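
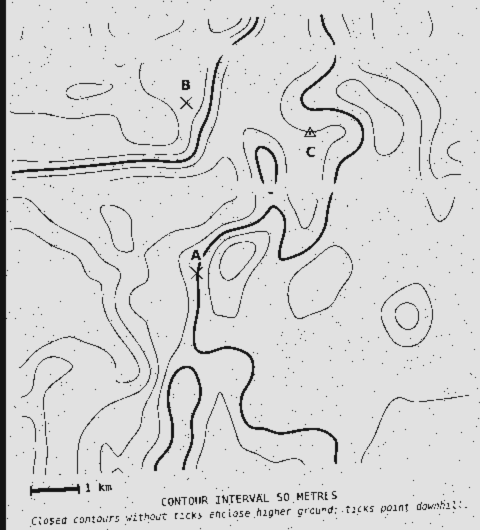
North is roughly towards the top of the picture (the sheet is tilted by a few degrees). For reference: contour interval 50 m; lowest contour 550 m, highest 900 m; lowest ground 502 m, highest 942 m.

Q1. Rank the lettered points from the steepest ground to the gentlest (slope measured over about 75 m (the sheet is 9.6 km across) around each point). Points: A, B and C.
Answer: A C B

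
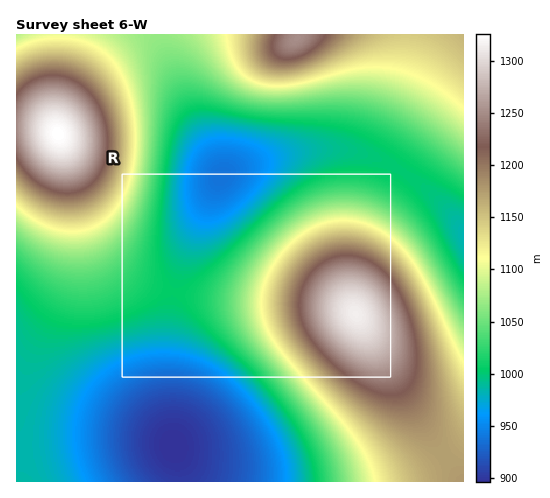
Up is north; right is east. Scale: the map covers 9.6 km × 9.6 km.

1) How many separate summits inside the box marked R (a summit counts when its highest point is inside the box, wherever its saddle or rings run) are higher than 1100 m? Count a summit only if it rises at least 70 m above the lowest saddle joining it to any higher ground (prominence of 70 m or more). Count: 1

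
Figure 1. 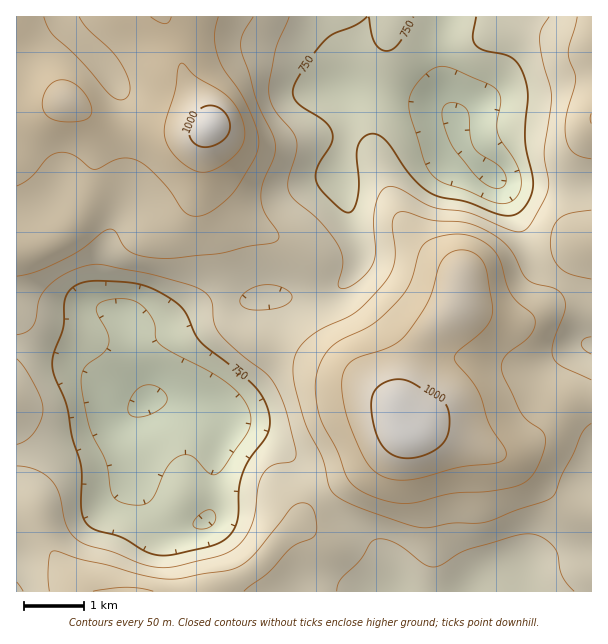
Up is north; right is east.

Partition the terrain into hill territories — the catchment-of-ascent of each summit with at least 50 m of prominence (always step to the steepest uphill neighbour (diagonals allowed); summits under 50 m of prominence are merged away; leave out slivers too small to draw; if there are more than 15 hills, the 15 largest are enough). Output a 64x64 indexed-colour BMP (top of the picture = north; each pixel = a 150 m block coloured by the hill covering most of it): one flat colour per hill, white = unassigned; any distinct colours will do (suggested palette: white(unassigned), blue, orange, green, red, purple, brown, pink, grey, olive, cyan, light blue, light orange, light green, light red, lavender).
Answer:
<image width="64" height="64" href="data:image/bmp;base64,Qk12CAAAAAAAAHYAAAAoAAAAQAAAAEAAAAABAAQAAAAAAAAIAAATCwAAEwsAABAAAAAAAAAA////ALR3HwAOf/8ALKAsACgn1gC9Z5QAS1aMAMJ34wB/f38AIr28AM++FwDox64AeLv/AIrfmACWmP8A1bDFADMzMzMzMzMzMzMzMzMzMzMzMzMzMxERERERERERERERMzMzMzMzMzMzMzMzMzMzMzMzMzMzEREREREREREREREzMzMzMzMzMzMzMzMzMzMzMzMzMzERERERERERERERETMzMzMzMzMzMzMzMzMzMzMzMzMzMRERERERERERERERMzMzMzMzMzMzMzMzMzMzMzMzMzMREREREREREREREREzMzMzMzMzMzMzMzMzMzMzMzMzMRERERERERERERERETMzMzMzMzMzMzMzMzMzMzMzMzMRERERERERERERERERMzMzMzMzMzMyIjMzMzMzMzMzMREREREREREREREREREzMzMzMzMzMyIiIzMzMzMzMzMRERERERERERERERERETMzMzMzMzMyIiIiMzMzMzMzMRERERERERERERERERERMzMzMzMzMyIiIiIzMzMzMzMREREREREREREREREREREzMzMzMzMzIiIiIjMzMzMzMRERERERERERERERERERETMzMzMzMzIiIiIiMzMzMzMxERERERERERERERERERERMzMzMzMzMiIiIiIzMzMzMxEREREREREREREREREREREzMzMzMzMyIiIiIjMzMzMxERERERERERERERERERERESIjMzMzMzIiIiIiMzMzMxERERERERERERERERERERERIiIiIzMzMiIiIiIjMzMxEREREREREREREREREREREREiIiIiIzMyIiIiIiMzMRERERERERERERERERERERERESIiIiIiIzIiIiIiIzERERERERERERERERERERERERERIiIiIiIiMiIiIiIhEREREREREREREREREREREREREREiIiIiIiIiIiIiIhERERERERERERERERERERERERERESIiIiIiIiIhERERERERERERERERERERERERERERERERIiIiIiIiIhEREREREREREREREREREREREREREREREREiIiIiIiIiERERERERERERERERERERERERERERERERESIiIiIiIiERERERERERERERERERERERERERERERERERIiIiIiIiIREREREREREREREREREREREREREREREREREiIiIiIiIhERERERERERERERERERERERERERERERERESIiIiIiIiERERERERERERERERERERERERERERERERERIiIiIiIiEREREREREREREREREREREREREREREREREREiIiIiIiIRIhERERERERERERERERERERERERERERERESIiIiIiIiIiIhERERERERERERERERERERERERERERERIiIiIiIiIiIiIhEREREREREREREREREREREREREREREiIiIiIiIiIiIiIiIiERERERERERERERERERERERERESIiIiIiIiIiIiIiIiIiIiIiIRERERERERERERERERERIiIiIiIiIiIiIiIiIiIiIiIiIREREREREREREREREREiIiIiIiIiIiIiIiIiIiIiIiIhERERERERERERERERESIiIiIiIiIiIiIiIiIiIiIiIiIRERERERERERERERERIiIiIiIiIiIiIiIiIiIiIiIiIhEREREREREREREREREiIiIiIiIiIiIiIiIiIiIiIiIiERERERERERERERERESIiIiIiIiIiIiIiIiIiIiIiIiIRERERERERERERERERIiIiIiIiIiIiIiIiIiIiIiIiIhEREREREREREREREREiIiIiIiIiIiIiIiIiIiIiIiIhERERERERERERERERESIiIiIiIiIiIiIiIiIiIiIiIiERERERERERERERERERIiIiIiIiIiIiIiIiIiIiIiIiIREREREREREREREREREiIiIiIiIiIiIiIiIiIiIiIiIRERERERERERERERERESIiIiIiIiIiIiIiIiIiIiIiIhERERERERERERREREREIiIiIiIiIiIiIiIiIiIiIiIiEREREREREREUREREREQiIiIiIiIiIiIiIiIiIiIiIiIRERERERERFERERERERCIiIiIiIiIiIiIiIiIiIiIiIhERERERERFEREREREREIiIiIiIiIiIiIiIiIiIiIiIiEREREREREUREREREREQiIiIiIiIiIiIiIiIiIiIiIiIhEREREREURERERERERCIiIiIiIiIiIiIiIiIiIiIiIiERERERERREREREREREIiIiIiIiIiIiIiIiIiIiIiIiIRERERERFEREREREREQiIiIiIiIiIiIiIiIiIiIiIiIhERERERFERERERERERCIiIiIiIiIiIiIiIiIiIiIiIiERERESIkREREREREREIiIiIiIiIiIiIiIiIiIiIiIiIRIiIiIiREREREREREQiIiIiIiIiIiIiIiIiIiIiIiIiIiIiIiRERERERERERCIiIiIiIiIiIiIiIiIiIiIiIiIiIiIiJEREREREREREIiIiIiIiIiIiIiIiIiIiIiIiIiIiIiIkREREREREREQiIiIiIiIiIiIiIiIiIiIiIiIiIiIiIiRERERERERERCIiIiIiIiIiIiIiIiIiIiIiIiIiIiIiJEREREREREREIiIiIiIiIiIiIiIiIiIiIiIiIiIiIiIkREREREREREQiIiIiIiIiIiIiIiIiIiIiIiIiIiIiIiRERERERERERCIiIiIiIiIiIiIiIiIiIiIiIiIiIiIiIkRERERERERE"/>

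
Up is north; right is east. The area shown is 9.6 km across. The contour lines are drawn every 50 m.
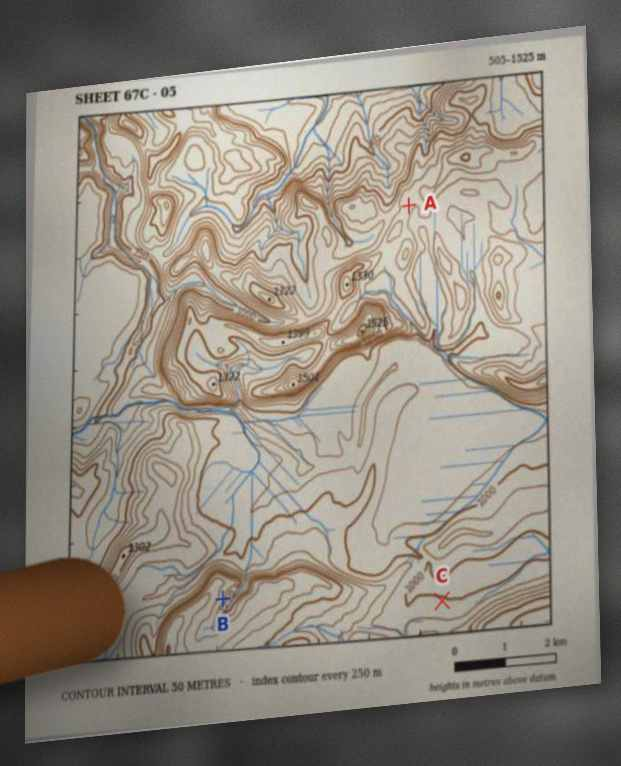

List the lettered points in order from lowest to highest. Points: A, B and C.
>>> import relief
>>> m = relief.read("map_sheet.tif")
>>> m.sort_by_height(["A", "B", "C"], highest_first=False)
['C', 'A', 'B']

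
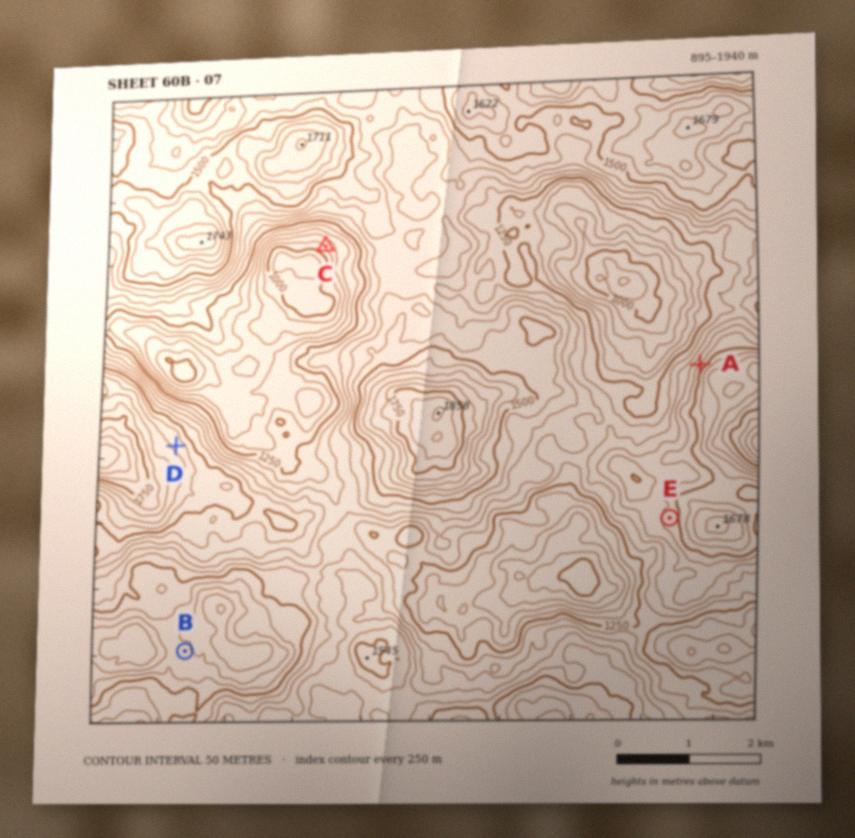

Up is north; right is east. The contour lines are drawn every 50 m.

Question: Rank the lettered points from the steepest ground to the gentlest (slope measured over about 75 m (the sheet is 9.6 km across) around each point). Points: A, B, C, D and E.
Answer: A C D E B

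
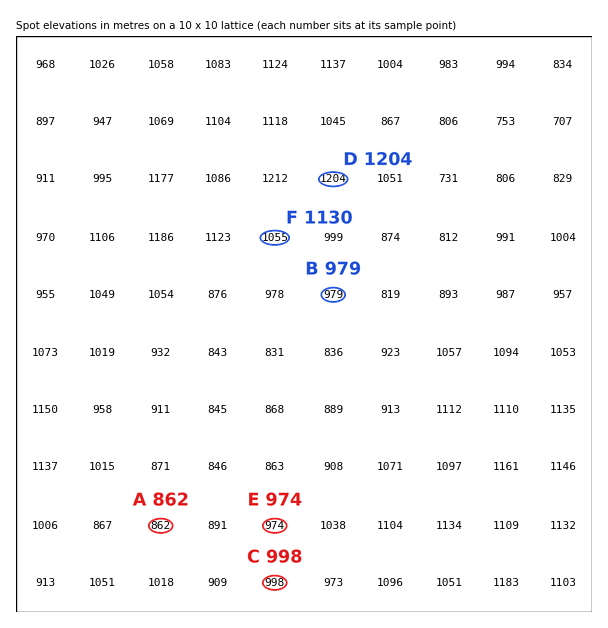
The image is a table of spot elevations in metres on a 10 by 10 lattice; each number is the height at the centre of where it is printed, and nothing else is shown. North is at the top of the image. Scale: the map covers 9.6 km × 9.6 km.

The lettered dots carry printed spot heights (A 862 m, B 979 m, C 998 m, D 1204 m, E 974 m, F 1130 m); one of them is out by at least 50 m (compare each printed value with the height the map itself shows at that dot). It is F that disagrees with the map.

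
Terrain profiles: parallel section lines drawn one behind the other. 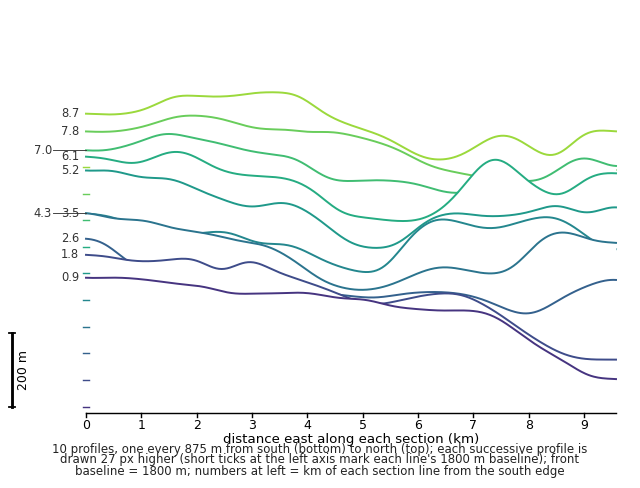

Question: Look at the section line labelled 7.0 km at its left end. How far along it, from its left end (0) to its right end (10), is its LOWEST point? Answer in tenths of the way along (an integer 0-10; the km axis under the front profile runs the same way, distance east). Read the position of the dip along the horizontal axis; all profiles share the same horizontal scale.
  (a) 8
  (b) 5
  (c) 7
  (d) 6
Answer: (c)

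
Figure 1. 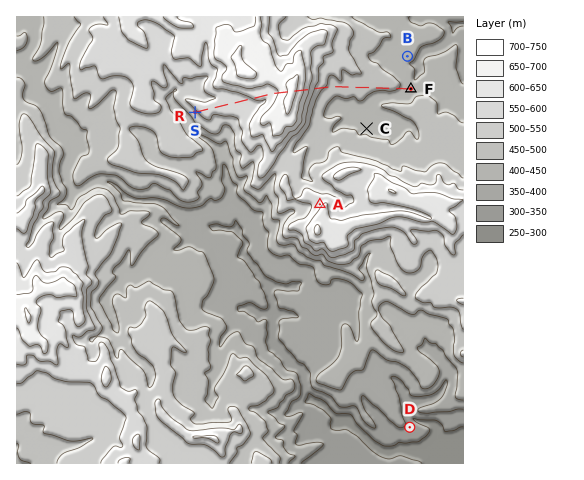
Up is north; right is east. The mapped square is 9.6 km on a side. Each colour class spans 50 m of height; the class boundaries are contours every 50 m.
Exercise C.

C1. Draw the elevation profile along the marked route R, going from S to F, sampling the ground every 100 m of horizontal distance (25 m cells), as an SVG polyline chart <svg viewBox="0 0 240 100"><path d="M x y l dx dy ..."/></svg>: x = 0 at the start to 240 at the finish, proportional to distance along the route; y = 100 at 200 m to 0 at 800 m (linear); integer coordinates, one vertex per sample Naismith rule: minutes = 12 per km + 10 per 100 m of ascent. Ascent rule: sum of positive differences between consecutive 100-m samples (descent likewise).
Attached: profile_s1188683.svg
<svg viewBox="0 0 240 100"><path d="M0 44l5-4 5-2 5 0 6 0 5-2 5 0 5 0 5 1 5 2 5-1 5-1 6-2 5-3 5-2 5 2 5 0 5-2 5-4 5-4 6-4 5-3 5 1 5 4 5 6 5 8 5 7 5 6 6 2 5 3 5 2 5 0 5-1 5 0 5 2 5-1 6-1 5 1 5 1 5 1 5 0 5 0 5 0 5 1 6 1 5 3 5 3 4 1"/></svg>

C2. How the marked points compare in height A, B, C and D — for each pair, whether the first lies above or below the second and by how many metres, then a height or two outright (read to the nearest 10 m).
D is below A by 250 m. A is above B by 170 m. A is above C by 150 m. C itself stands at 440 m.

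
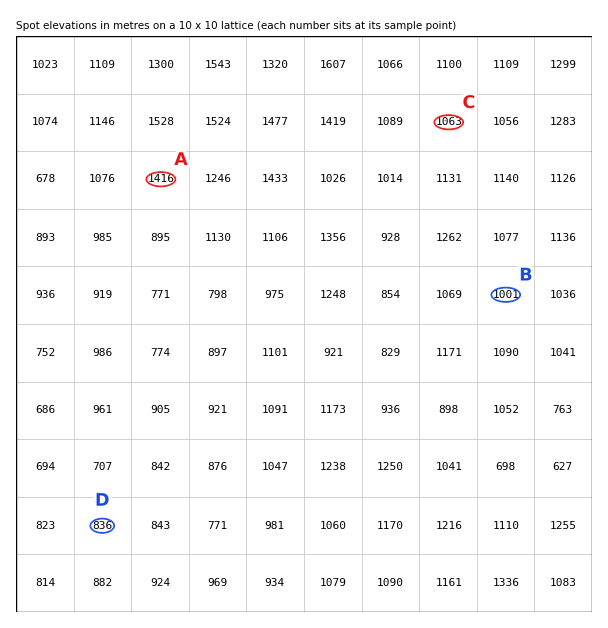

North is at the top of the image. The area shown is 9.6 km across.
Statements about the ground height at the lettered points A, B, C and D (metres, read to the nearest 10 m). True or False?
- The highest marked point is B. False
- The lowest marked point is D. True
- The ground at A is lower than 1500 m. True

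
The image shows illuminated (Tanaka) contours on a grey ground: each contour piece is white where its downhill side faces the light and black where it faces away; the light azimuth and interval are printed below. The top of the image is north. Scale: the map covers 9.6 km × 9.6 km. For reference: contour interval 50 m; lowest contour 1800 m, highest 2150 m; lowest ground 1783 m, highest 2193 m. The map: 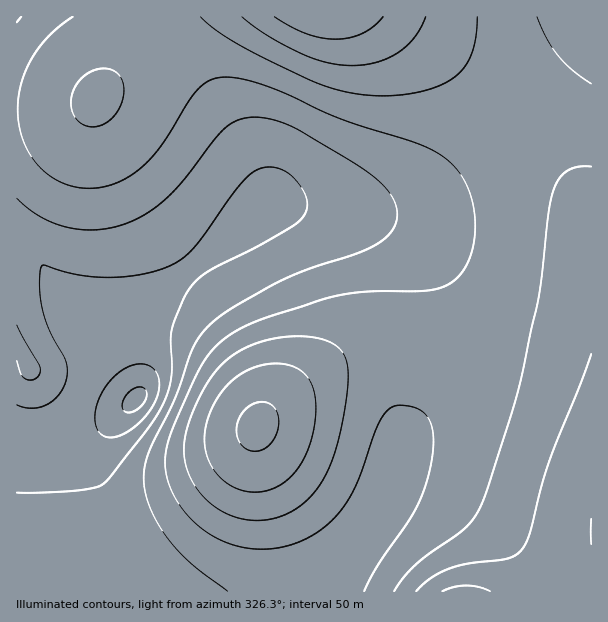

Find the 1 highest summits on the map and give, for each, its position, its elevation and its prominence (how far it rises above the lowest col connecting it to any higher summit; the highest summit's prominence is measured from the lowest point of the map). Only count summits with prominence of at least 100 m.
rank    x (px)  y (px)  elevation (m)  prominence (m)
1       257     426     2159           142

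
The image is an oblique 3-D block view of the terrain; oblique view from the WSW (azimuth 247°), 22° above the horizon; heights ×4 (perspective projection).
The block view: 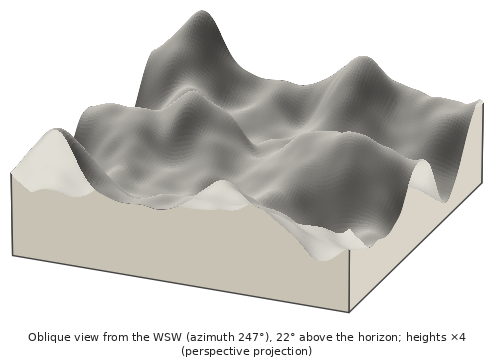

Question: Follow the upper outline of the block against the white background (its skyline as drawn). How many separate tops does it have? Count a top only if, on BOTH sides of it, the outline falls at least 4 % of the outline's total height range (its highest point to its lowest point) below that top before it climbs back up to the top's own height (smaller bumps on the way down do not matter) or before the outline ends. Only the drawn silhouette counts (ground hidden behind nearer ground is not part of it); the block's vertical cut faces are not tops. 3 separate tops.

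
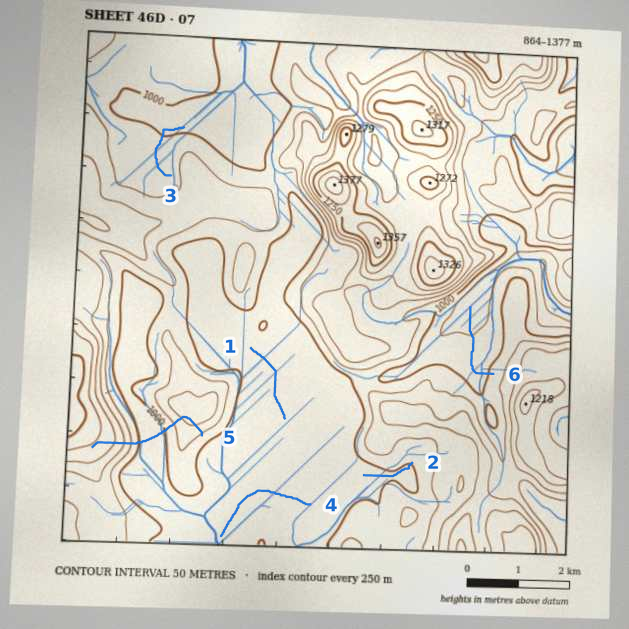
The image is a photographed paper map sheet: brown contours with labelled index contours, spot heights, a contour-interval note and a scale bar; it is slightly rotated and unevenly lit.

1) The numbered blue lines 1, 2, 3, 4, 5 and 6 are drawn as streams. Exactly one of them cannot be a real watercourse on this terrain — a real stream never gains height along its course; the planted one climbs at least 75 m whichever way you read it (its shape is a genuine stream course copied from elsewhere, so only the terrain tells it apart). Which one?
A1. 5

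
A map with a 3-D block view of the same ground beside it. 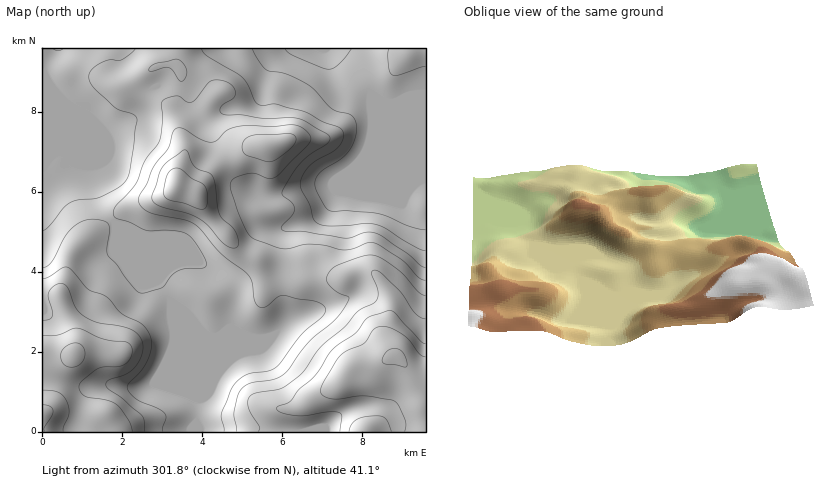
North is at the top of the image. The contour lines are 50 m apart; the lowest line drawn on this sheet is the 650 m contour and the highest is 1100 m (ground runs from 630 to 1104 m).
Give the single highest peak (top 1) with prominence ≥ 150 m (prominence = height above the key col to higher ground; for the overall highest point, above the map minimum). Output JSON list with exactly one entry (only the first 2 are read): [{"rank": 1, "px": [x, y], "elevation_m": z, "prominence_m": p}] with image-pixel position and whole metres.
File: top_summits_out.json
[{"rank": 1, "px": [396, 356], "elevation_m": 1104, "prominence_m": 474}]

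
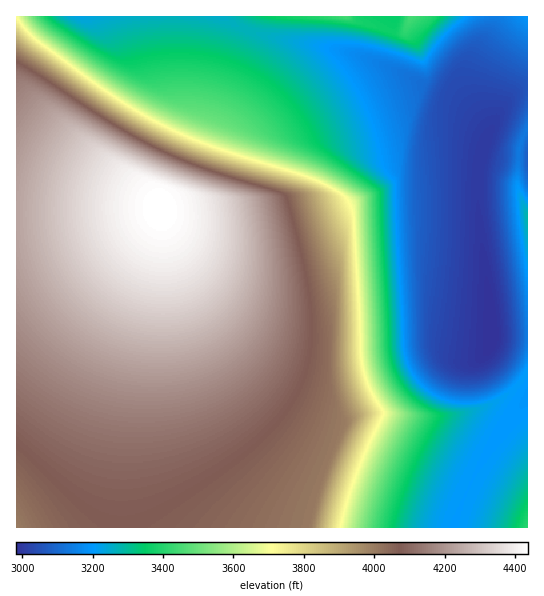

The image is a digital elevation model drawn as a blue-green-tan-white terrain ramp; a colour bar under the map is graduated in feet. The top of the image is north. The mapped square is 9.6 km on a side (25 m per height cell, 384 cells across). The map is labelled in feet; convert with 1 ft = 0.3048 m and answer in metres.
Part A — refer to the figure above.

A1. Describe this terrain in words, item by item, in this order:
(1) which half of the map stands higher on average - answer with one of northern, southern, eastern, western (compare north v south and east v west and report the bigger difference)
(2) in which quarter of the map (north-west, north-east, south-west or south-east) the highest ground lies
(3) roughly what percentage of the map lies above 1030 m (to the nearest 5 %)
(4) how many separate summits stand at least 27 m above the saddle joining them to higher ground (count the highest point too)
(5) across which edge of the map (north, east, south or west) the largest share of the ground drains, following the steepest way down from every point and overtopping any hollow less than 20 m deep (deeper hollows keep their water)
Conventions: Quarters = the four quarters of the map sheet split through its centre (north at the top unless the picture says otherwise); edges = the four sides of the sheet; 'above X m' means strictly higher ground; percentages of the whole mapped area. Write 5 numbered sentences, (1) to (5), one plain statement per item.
(1) On average the western half of the map is the higher ground.
(2) The highest ground is in the north-west quarter.
(3) About 65 % of the map lies above 1030 m.
(4) 4 summits rise at least 27 m above their surroundings.
(5) Drainage is mainly to the east: more ground falls towards that edge than towards any other.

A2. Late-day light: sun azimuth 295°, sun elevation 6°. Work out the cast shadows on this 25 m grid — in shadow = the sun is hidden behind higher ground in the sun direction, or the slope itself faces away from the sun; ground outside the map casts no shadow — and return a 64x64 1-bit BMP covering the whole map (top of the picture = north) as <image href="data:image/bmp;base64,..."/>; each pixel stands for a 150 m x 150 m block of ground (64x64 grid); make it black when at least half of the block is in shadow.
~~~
<image width="64" height="64" href="data:image/bmp;base64,Qk0+AgAAAAAAAD4AAAAoAAAAQAAAAEAAAAABAAEAAAAAAAACAAATCwAAEwsAAAIAAAAAAAAA////AAAAAAAAAAAAB//4AAAAAAAH//gAAAAAAAP/+AAAAAAAA//8AAAAAAAD//wAAAAAAAP//gAAAAAAAf/+AAAAAAAB//4AAAAAAAH//gAAAAAAAP/8AAAAAAAA//wAAAAAAAB/+AAAAAAAAH/wAAAAAAAAP+AAAAAAAAAOAAAAAAAAAAPwAAAAAAAAH/4AAAAAAAA//wAAAAAAAH//gAAAAAAA//+AAAAAAAD//4AAAAAAAf//gAAAAAAB//+AAAAAAAD//4AAAAAAAP//gAAAAAAA//8AAAAAAAD//wAAAAAAAP//AAAAAAAA//8AAAAAAAD//gAAAAAAAP/+AAAAAAAA//4AAAAAAAB//AAAAAAAAH/8AAAAAAAAf/wAAAAAAAB/+AAAAAAAAH/4AAAAAAAAP/AAAAAAAAA/4AAAAAAAAD/AAAAAAAAAP8AAAAAAAAAPgAAAAAAAAAMAAAAAAAAAAAABAAAAAAAAAAEAAAAAAAAAAQAAAAAAAAABAAAAAAAAAAEAAAAAAAAAAAAAAAAAAAAAAAAAAAAAAAAAAAAAAAAAAAAAAAAAAAAAAAAAAAAAAAAAAAAAAAAAAAAAAAAAAAAAAAAAAAAAAAAAAAAAAAAMAAAAAAAAAB8AAAAAAAAAPwAAAAAAAAA/gAAAAAAAAB/A4AAAAAAAH4DgAAAAAAAPAA=="/>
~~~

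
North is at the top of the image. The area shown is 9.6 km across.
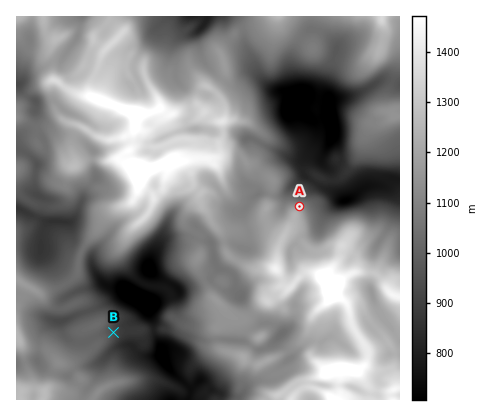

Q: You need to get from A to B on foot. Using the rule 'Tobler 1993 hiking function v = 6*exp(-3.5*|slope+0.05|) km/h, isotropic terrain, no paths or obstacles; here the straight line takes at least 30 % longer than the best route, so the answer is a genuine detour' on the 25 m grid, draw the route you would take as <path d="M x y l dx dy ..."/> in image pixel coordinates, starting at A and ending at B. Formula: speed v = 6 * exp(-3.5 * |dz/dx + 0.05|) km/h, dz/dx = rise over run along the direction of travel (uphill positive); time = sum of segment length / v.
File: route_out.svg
<path d="M300 206l-6 0-4 2-2 2-2 4-2 4-8 4-8 0-10 4-2 0-34 18-2 6 0 12-2 4-10 10-4 6-4 10-14 14-6 4-10 0-4 2-2 2-2 4 0 4-2 2-4 4-2 2-10-6-10 0-12 6-2 0-4 2-2 0"/>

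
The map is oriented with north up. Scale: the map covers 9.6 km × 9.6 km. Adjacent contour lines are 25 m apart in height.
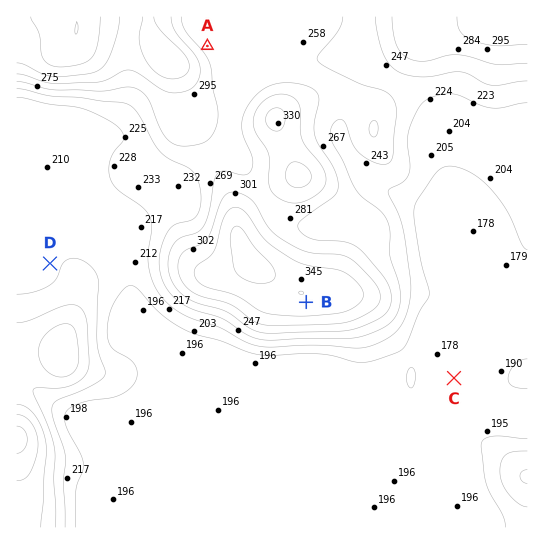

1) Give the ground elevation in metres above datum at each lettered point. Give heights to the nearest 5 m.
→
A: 260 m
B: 345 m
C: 180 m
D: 220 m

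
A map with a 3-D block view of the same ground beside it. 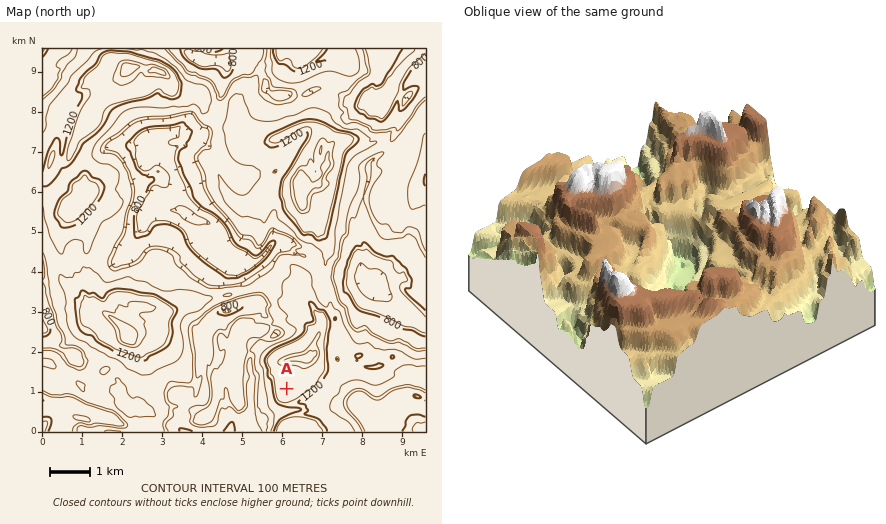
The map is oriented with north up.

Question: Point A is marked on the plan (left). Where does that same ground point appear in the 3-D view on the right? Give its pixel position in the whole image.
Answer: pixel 736 130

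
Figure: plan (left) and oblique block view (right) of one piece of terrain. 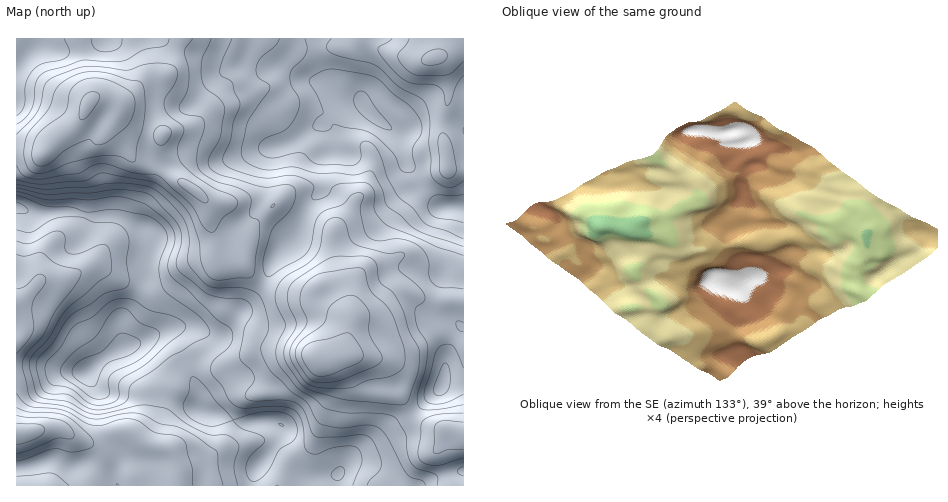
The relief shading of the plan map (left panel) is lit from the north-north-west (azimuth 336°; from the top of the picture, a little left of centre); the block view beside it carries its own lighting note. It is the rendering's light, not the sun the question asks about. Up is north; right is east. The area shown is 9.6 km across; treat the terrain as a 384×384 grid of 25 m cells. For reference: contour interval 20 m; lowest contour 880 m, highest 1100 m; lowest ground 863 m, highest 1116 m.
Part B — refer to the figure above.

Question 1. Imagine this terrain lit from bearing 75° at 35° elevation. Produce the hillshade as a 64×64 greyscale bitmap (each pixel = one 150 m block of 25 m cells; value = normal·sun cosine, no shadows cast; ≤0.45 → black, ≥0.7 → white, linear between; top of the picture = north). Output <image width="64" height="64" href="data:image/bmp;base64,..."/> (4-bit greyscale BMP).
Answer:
<image width="64" height="64" href="data:image/bmp;base64,Qk12CAAAAAAAAHYAAAAoAAAAQAAAAEAAAAABAAQAAAAAAAAIAAATCwAAEwsAABAAAAAAAAAAAAAAABEREQAiIiIAMzMzAERERABVVVUAZmZmAHd3dwCIiIgAmZmZAKqqqgC7u7sAzMzMAN3d3QDu7u4A////AIiIiqmIiZl2d3d3eaqYmru5dmiZmHiIZEVnd2ZmRFeIiIiJqYeImXZ3d3d5qpiau7p2Z4mIeIhlRWZ2ZVVVZ4mIiIiYd3iZh3d3d3mqmZqruoZWiId4iHVFZmZUNEVoiHiId3d3Z4mHd3d3eaqZmqq6hlZ4d3iIdlVVVUMjRXiIeIh3Znd3mYdnd2eKqZmZqqqHZmdmeIh2VVVUMzNGd3d4iIdmeImYdmd3eJqqmZmqmZh3dlVnd3ZlVEREREZ3dniIh2eJqZhmd4iJmqu6maqZmZh1Q1Z2ZmVURFVERXd2iImYiKuph2eJqpmavLqYmpmZmXQiRmZnZlVFVVRFZ3eImambzLmHeJq7qavMuYiJmZmYYwA1Zmd2ZVVVVUVniJmZqr3tuYd4q7uprMuodniIiHZCACRmZ3dmZlVmZniZuqmqze3Kh3iaqZmsuodVVWd2VDIRJGZmdmZmZomIiIi7uqu83sqHZniIiaupdUREVmZVQyI0VmZmZmZoq7mHd8zLuqveynVEVneImqhlRERWZmZUIjRVVmZmZ3m9yodmzN25m924VDNWd3iJqGREVWZndlMRJFVmd3d4ib3bhlXN7bqs3JZDNFZ3iJmYVEVmZmZlMQAkVneId3iIvduGVc3tyrzKdERWZmd4iYdUVmZmZVQgACV3iIh3eIis3JZU3e26u7llRWZmZniIdlVmdmVUQxAANoiIiIiIiazcp0Td3KmqqHZmd2VVZ4h2VWZmVVQyAAJXiIiJmZmZrN2nRMzLqZmYh3h3ZVRWd3dmZmVVVTIABHiIiJmqmZqs3KZEu7uqmZiIiIdmVEVnd3d2VEVlQhAleIiImqqpmrzLl1Waq7upmImZh2ZVRWZ3d3ZURWZDITV4iIiaupmavLqHd4mrzLqYiZmHZlVVZmZ2ZUNFZlQzNGd3eJqpmavLqYiIiJrMypiJqYZVVmZmZlVVVEVmVUM0VmZ4mqmZrMuYiZiImrzKmImphlVWZmZVREVmVWVUQzRVZmeaqZm8yoiZiImZqrqYiamGRVZmZVRERndlREQzNVZmZ5qpmry5iIh3mZmZqpiJmXZFVmZlRERWh2REQzNFZmZ4mqqru6iIiHeZmYiamZmYdlVmZlVERWZ3VERENFZnd3iaqqu6mJmId4iIiJmZmYd3d3ZmVUREVmZVVVREVmd3eJqqqpmZqZiId3iImZmZh4iYdlVUQyNWZmZ3VERVZ4h4mrupmZqqmIh2eJmZmZmImql2REMyI1Z2Z5llVVVniIiKu6mZqqmIiHd4mZmZmYmqqXVDMzM0Z3d5unZmVWeIiIm7qZmZmYh4d3iamYiJmaqodTIjRDRnh4rLh2ZlVneIiaupiJmZmIiIiaqZh4iaqph2QiNERXiIisuYd2VFZ4iJqqiImqqYiZh4mpmHeJmqmYdTIjNFeIiKu6h3ZURniZmqmIiqupmamHeJmYh3iZqph2MiI0V4iIm7qYdlNFiZqqmIibu7qquYdniZmHeImqmHYxESNYmIiauph2UzWJqqqYiau7qqqph2Z4mZiIiaqYZCERE2iZiIqqmIdTNYqqqpmau7qqqqiHZniZiIiImYdTERETaZmIiZmZh2RFiaqqqqqru6mZmIdmeIiIiIh3ZTISIRN5mZmIiZmYdVaJmqqqqqu7qZmXZVZndmd3d2ZUMiIhJHiJmph4mqmGZ3iJq7qqq7upiHQzNFZlVnd2VVQzIhE2iZmrqHeKqph3dniru6qqqZh2YhEkVmVWZ2ZVVDIRE1iqqquph4mqqIdmaJvMu6mIh2ZxEjVmVVZ3ZlVEIRE2i7uqqqmYiaqph3d4m8y7mHdlV4IjVmZmZ3dlVEQzNGm8y6qqqpiImqmIiJibzLqYdUNYkzRXd2eIhlRERWZnm8zLqqqqmIiaqpiZmIm7uYdkM2miI1iId4h2VEV4h3ibzLuqqqqYiJqqmJmXaKu6h1QzerIjWJmHh3ZVZ5mHiJq7uqqqqpiIiamYiHZXq7qGVDN6siNYmYd3d3d4qXeJqqqqqqqqmIeImZiHZVeruXVUNIqzM1eJiHd3iImYZ5qpmaqqqqmYh3iJmIdlabupdVQ0i7M0V4iIh3eIiZhmmqqZmru6qYiIiIiId2aKy6hlUzWatERWd3iId4iJmGebupmau7qYiIiZmIh3eJu6h2ZCNpqkRFZnd4mHeJqpeJu6mZq7upiIiJmYh3iJqph2ZkI2mZQzRWZmeZdnmqqZq6mZmqu6mIiImZiIiZmpdmZlQ0aJlDI0VVVomGebu6q7qYiZqqqZiIiaqYiZmZdmZmVERXmUMiRVRGiYd5u7qaqZiImqqpmIiJqpiZmZhmZmVEVVeJQyI1VFZ4iIq7upmZmYmqqpmZiJmqmZmZh2ZlREVVV4lEI0VVVniZqru5iJqqqqqZmZmZmqqYiIiHZlM0VmZXiVQzVVVmeJq6qqmImqqqmYmZmZmqqYiIiHZlMzRWZmeZVEVmZmeJq7qYmHiru7qYiZmZmaqZiId3ZlQyNEVmZ5plVnd2Z5mqqXeIiKu7upmZmZmZmZiId2ZmVDI0RWZ4mndneHZ4mZmHd3iJmrqqmZmIiYiIiId2ZmZUM0VWZ4iZiHd3ZmiZmHdneIiZqpqZmZiIiIiIh2ZmZlVFVmZ3iZmIh3ZVaJmHdmd4iIiZmqmJmIiJmIiHZndmZmZmZneImYiHZVV4mYdlZ4h3d4maqYmYiImZmId3dmZ4dmVmd4iI"/>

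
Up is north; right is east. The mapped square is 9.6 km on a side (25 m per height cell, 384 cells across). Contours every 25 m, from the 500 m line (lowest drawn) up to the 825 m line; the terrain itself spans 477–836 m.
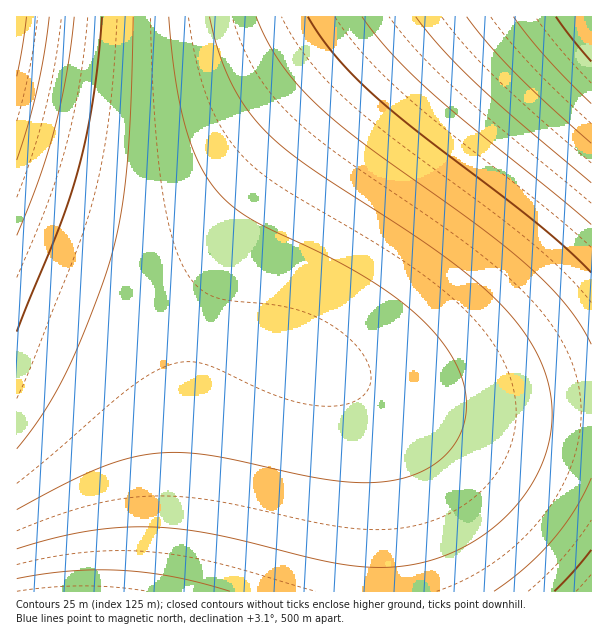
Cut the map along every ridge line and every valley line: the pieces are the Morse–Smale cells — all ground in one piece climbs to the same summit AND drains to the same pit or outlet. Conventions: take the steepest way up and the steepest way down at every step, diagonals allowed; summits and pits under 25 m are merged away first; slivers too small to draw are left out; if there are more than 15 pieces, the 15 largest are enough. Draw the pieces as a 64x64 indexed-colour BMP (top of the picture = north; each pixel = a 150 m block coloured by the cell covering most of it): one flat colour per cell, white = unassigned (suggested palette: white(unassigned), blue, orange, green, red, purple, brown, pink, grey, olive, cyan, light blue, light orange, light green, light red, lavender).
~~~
<image width="64" height="64" href="data:image/bmp;base64,Qk12CAAAAAAAAHYAAAAoAAAAQAAAAEAAAAABAAQAAAAAAAAIAAATCwAAEwsAABAAAAAAAAAA////ALR3HwAOf/8ALKAsACgn1gC9Z5QAS1aMAMJ34wB/f38AIr28AM++FwDox64AeLv/AIrfmACWmP8A1bDFACIiIiIiIiIiIiIiIiIiIiIiIiIiMzMzMzMzMzMzMzMzIiIiIiIiIiIiIiIiIiIiIiIiIiIzMzMzMzMzMzMzMzMiIiIiIiIiIiIiIiIiIiIiIiIiIjMzMzMzMzMzMzMzMyIiIiIiIiIiIiIiIiIiIiIiIiIiMzMzMzMzMzMzMzMzIiIiIiIiIiIiIiIiIiIiIiIiIiIzMzMzMzMzMzMzMzMiIiIiIiIiIiIiIiIiIiIiIiIiIjMzMzMzMzMzMzMzMyIiIiIiIiIiIiIiIiIiIiIiIiIiMzMzMzMzMzMzMzMzIiIiIiIiIiIiIiIiIiIiIiIiIiIzMzMzMzMzMzMzMzMiIiIiIiIiIiIiIiIiIiIiIiIiIjMzMzMzMzMzMzMzMyIiIiIiIiIiIiIiIiIiIiIiIiIiMzMzMzMzMzMzMzMzIiIiIiIiIiIiIiIiIiIiIiIiIiIzMzMzMzMzMzMzMzMiIiIiIiIiIiIiIiIiIiIiIiIiIjMzMzMzMzMzMzMzMyIiIiIiIiIiIiIiIiIiIiIiIiIiMzMzMzMzMzMzMzMzIiIiIiIiIiIiIiIiIiIiIiIiIiIzMzMzMzMzMzMzMzMiIiIiIiIiIiIiIiIiIiIiIiIiIjMzMzMzMzMzMzMzMyIiIiIiIiIiIiIiIiIiIiIiIiIiMzMzMzMzMzMzMzMzIiIiIiIiIiIiIiIiIiIiIiIiIiIzMzMzMzMzMzMzMzMiIiIiIiIiIiIiIiIiIiIiIiIiIzMzMzMzMzMzMzMzMyIiIiIiIiIiIiIiIiIiIiIiIiIjMzMzMzMzMzMzMzMzIiIiIiIiIiIiIiIiIiIiIiIiIiMzMzMzMzMzMzMzMzMiIiIiIiIiIiIiIiIiIiIiIiIiMzMzMzERERERERERESIiIiIiIiIiIiIiIiIiIiIiIiIzMzERERERERERERERIiIiIiIiIiIiIiIiIiIiIiIiIzMREREREREREREREREiIiIiIiIiIiIiIiIiIiIiIiIxERERERERERERERERESIiIiIiIiIiIiIiIiIiIiIiIRERERERERERERERERERIiIiIiIiIiIiIiIiIiIiIiEREREREREREREREREREREiIiIiIiIiIiIiIiIiIiIhERERERERERERERERERERESIiIiIiIiIiIiIiIiIiERERERERERERERERERERERERIiIiIiIiIiIiIiIiEREREREREREREREREREREREREREiIiIiIiIiIiIiERERERERERERERERERERERERERERESIiIiIiIiIiERERERERERERERERERERERERERERERERIiIiIiIiIREREREREREREREREREREREREREREREREREiIiIiIhERERERERERERERERERERERERERERERERERESIiIiIRERERERERERERERERERERERERERERERERERERIiIhEREREREREREREREREREREREREREREREREREREREiIRERERERERERERERERERERERERERERERERERERERERERERERERERERERERERERERERERERERERERERERERERERERERERERERERERERERERERERERERERERERERERERERERERERERERERERERERERERERERERERERERERERERERERERERERERERERERERERERERERERERERERERERERERERERERERERERERERERERERERERERERERERERERERERERERERERERERERERERERERERERERERERERERERERERERERERERERERERERERERERERERERERERERERERERERERERERERERERERERERERERERERERERERERERERERERERERERERERERERERERERERERERERERERERERERERERERERERERERERERERERERERERERERERERERERERERERERERERERERERERERERERERERERERERERERERERERERERERERERERERERERERERERERERERERERERERERERERERERERERERERERERERERERERERERERERERERERERERERERERERERERERERERERERERERERERERERERERERERERERERERERERERERERERERERERERERERERERERERERERERERERERERERERERERERERERERERERERERERERERERERERERERERERERERERERERERERERERERERERERERERERERERERERERERERERERERERERERERERERERERERERERERERERERERERERERERERERERERERERERERERERERERERERERERERERERERERERERERERERERERERERERERERERERERERERERERERERERERERERERERERERERERERERERERERERERERERERERERERERERERERERERERERERERERERERERERERERERERERERERERERERERERERERERERERERERERERERERERERERERERERERERERERERERERERERERERERERERERERERERERERERERERERERERERERERERERERERERERERERERERERERERERERERERERERERERERERERERERERERERERERERERERERERERERERERERERERERERERERERERERERERERERERERERERERERERERERERERERERERER"/>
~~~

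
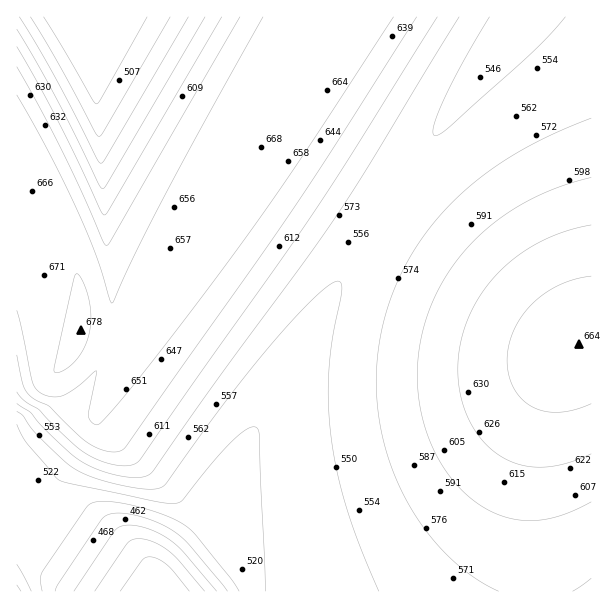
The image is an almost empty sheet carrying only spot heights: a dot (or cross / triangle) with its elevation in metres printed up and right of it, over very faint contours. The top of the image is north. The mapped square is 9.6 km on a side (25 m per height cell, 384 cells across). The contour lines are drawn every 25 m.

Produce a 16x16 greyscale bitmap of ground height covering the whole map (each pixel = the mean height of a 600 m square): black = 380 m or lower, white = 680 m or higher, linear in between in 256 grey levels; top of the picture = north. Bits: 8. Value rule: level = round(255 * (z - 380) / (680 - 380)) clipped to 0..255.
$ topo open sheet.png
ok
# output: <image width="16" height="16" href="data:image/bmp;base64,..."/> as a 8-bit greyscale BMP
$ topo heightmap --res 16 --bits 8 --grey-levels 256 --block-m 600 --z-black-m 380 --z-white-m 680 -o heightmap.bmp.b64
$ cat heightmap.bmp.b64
<image width="16" height="16" href="data:image/bmp;base64,Qk02BQAAAAAAADYEAAAoAAAAEAAAABAAAAABAAgAAAAAAAABAAATCwAAEwsAAAABAAAAAAAAAAAAAAEBAQACAgIAAwMDAAQEBAAFBQUABgYGAAcHBwAICAgACQkJAAoKCgALCwsADAwMAA0NDQAODg4ADw8PABAQEAAREREAEhISABMTEwAUFBQAFRUVABYWFgAXFxcAGBgYABkZGQAaGhoAGxsbABwcHAAdHR0AHh4eAB8fHwAgICAAISEhACIiIgAjIyMAJCQkACUlJQAmJiYAJycnACgoKAApKSkAKioqACsrKwAsLCwALS0tAC4uLgAvLy8AMDAwADExMQAyMjIAMzMzADQ0NAA1NTUANjY2ADc3NwA4ODgAOTk5ADo6OgA7OzsAPDw8AD09PQA+Pj4APz8/AEBAQABBQUEAQkJCAENDQwBEREQARUVFAEZGRgBHR0cASEhIAElJSQBKSkoAS0tLAExMTABNTU0ATk5OAE9PTwBQUFAAUVFRAFJSUgBTU1MAVFRUAFVVVQBWVlYAV1dXAFhYWABZWVkAWlpaAFtbWwBcXFwAXV1dAF5eXgBfX18AYGBgAGFhYQBiYmIAY2NjAGRkZABlZWUAZmZmAGdnZwBoaGgAaWlpAGpqagBra2sAbGxsAG1tbQBubm4Ab29vAHBwcABxcXEAcnJyAHNzcwB0dHQAdXV1AHZ2dgB3d3cAeHh4AHl5eQB6enoAe3t7AHx8fAB9fX0Afn5+AH9/fwCAgIAAgYGBAIKCggCDg4MAhISEAIWFhQCGhoYAh4eHAIiIiACJiYkAioqKAIuLiwCMjIwAjY2NAI6OjgCPj48AkJCQAJGRkQCSkpIAk5OTAJSUlACVlZUAlpaWAJeXlwCYmJgAmZmZAJqamgCbm5sAnJycAJ2dnQCenp4An5+fAKCgoAChoaEAoqKiAKOjowCkpKQApaWlAKampgCnp6cAqKioAKmpqQCqqqoAq6urAKysrACtra0Arq6uAK+vrwCwsLAAsbGxALKysgCzs7MAtLS0ALW1tQC2trYAt7e3ALi4uAC5ubkAurq6ALu7uwC8vLwAvb29AL6+vgC/v78AwMDAAMHBwQDCwsIAw8PDAMTExADFxcUAxsbGAMfHxwDIyMgAycnJAMrKygDLy8sAzMzMAM3NzQDOzs4Az8/PANDQ0ADR0dEA0tLSANPT0wDU1NQA1dXVANbW1gDX19cA2NjYANnZ2QDa2toA29vbANzc3ADd3d0A3t7eAN/f3wDg4OAA4eHhAOLi4gDj4+MA5OTkAOXl5QDm5uYA5+fnAOjo6ADp6ekA6urqAOvr6wDs7OwA7e3tAO7u7gDv7+8A8PDwAPHx8QDy8vIA8/PzAPT09AD19fUA9vb2APf39wD4+PgA+fn5APr6+gD7+/sA/Pz8AP39/QD+/v4A////AHBLJw0YT3Z/ho6WnqWqq6l1YUAtSm95gIiRm6WutLWxeHNoc3l0eYGKlaGuuMDCvnqSsbCSe3mCjJmntsPN0M6Uyd/MqYp8go6crL3N2d7d0ufm3sKghoOOna7B0+Hp6uv56ejXuJiIjp2uwdTj7fHx++7q5s+vlI6aq73Q3+rw9frq6e3ixqeTlqW2x9bh5/X33Obt7dy9oJSerLvJ09r07MXc6/Dr07Obl6KuusPJ8teoy+bv8ubIqZaYoquzueq3i7PZ7fPy3byfkpifpqvVknGYxOXx9u3SsJaQlpyhs3Fgf6vU7fX25cWjj4+UmYpbWGuRveLz+PPbuJmMj5M="/>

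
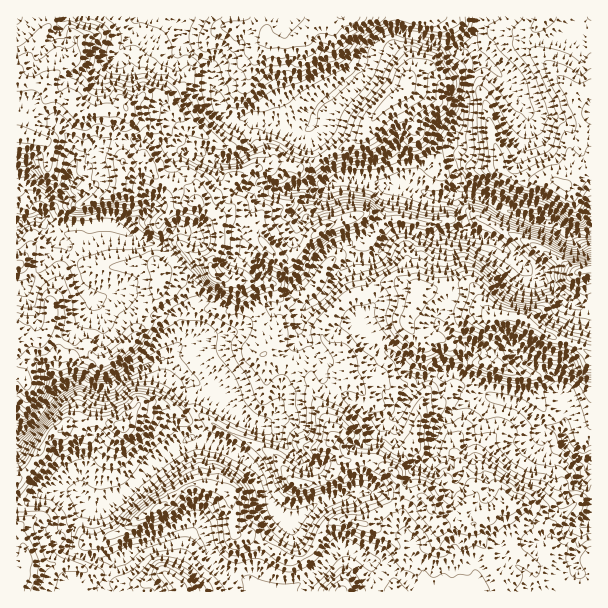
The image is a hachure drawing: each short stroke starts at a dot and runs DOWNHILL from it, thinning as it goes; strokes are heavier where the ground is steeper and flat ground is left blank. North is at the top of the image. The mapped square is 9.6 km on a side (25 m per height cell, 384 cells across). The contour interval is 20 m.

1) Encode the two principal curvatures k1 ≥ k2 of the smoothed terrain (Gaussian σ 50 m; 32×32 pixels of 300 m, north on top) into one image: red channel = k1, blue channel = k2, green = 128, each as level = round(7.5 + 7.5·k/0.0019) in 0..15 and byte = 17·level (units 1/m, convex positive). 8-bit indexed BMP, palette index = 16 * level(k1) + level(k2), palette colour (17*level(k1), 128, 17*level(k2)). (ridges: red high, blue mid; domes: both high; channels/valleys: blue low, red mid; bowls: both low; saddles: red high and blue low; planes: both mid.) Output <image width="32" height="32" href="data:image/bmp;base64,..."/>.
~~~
<image width="32" height="32" href="data:image/bmp;base64,Qk02CAAAAAAAADYEAAAoAAAAIAAAACAAAAABAAgAAAAAAAAEAAATCwAAEwsAAAABAAAAAAAAAIAAABGAAAAigAAAM4AAAESAAABVgAAAZoAAAHeAAACIgAAAmYAAAKqAAAC7gAAAzIAAAN2AAADugAAA/4AAAACAEQARgBEAIoARADOAEQBEgBEAVYARAGaAEQB3gBEAiIARAJmAEQCqgBEAu4ARAMyAEQDdgBEA7oARAP+AEQAAgCIAEYAiACKAIgAzgCIARIAiAFWAIgBmgCIAd4AiAIiAIgCZgCIAqoAiALuAIgDMgCIA3YAiAO6AIgD/gCIAAIAzABGAMwAigDMAM4AzAESAMwBVgDMAZoAzAHeAMwCIgDMAmYAzAKqAMwC7gDMAzIAzAN2AMwDugDMA/4AzAACARAARgEQAIoBEADOARABEgEQAVYBEAGaARAB3gEQAiIBEAJmARACqgEQAu4BEAMyARADdgEQA7oBEAP+ARAAAgFUAEYBVACKAVQAzgFUARIBVAFWAVQBmgFUAd4BVAIiAVQCZgFUAqoBVALuAVQDMgFUA3YBVAO6AVQD/gFUAAIBmABGAZgAigGYAM4BmAESAZgBVgGYAZoBmAHeAZgCIgGYAmYBmAKqAZgC7gGYAzIBmAN2AZgDugGYA/4BmAACAdwARgHcAIoB3ADOAdwBEgHcAVYB3AGaAdwB3gHcAiIB3AJmAdwCqgHcAu4B3AMyAdwDdgHcA7oB3AP+AdwAAgIgAEYCIACKAiAAzgIgARICIAFWAiABmgIgAd4CIAIiAiACZgIgAqoCIALuAiADMgIgA3YCIAO6AiAD/gIgAAICZABGAmQAigJkAM4CZAESAmQBVgJkAZoCZAHeAmQCIgJkAmYCZAKqAmQC7gJkAzICZAN2AmQDugJkA/4CZAACAqgARgKoAIoCqADOAqgBEgKoAVYCqAGaAqgB3gKoAiICqAJmAqgCqgKoAu4CqAMyAqgDdgKoA7oCqAP+AqgAAgLsAEYC7ACKAuwAzgLsARIC7AFWAuwBmgLsAd4C7AIiAuwCZgLsAqoC7ALuAuwDMgLsA3YC7AO6AuwD/gLsAAIDMABGAzAAigMwAM4DMAESAzABVgMwAZoDMAHeAzACIgMwAmYDMAKqAzAC7gMwAzIDMAN2AzADugMwA/4DMAACA3QARgN0AIoDdADOA3QBEgN0AVYDdAGaA3QB3gN0AiIDdAJmA3QCqgN0Au4DdAMyA3QDdgN0A7oDdAP+A3QAAgO4AEYDuACKA7gAzgO4ARIDuAFWA7gBmgO4Ad4DuAIiA7gCZgO4AqoDuALuA7gDMgO4A3YDuAO6A7gD/gO4AAID/ABGA/wAigP8AM4D/AESA/wBVgP8AZoD/AHeA/wCIgP8AmYD/AKqA/wC7gP8AzID/AN2A/wDugP8A/4D/AKd2doaGlqel1simloZ3hoWUt8iFl4aHh4eHh5eGh4eHp5a3xqR0drbHlXWEhnamx5WEpnWGloaGh3aXhpeHhpa3hoSjtoZzg4SXhKeotteD13R0hJaWhreGhoaXhpenpreGlqWV1veEg3V1p7endHWm1sbYlnaGyKaohoaHpoRzpLeWdnV0xfjWdGS2tnR1hYK1xra3hZe3lZenuKaWtqWldIZ2h4aDlPbVt8fZk5PWtICBcnPG2ZWFp5a3p4alxPeGdneHh4aEhbe4yJSCxefD96WVx+WVpKSmt4V2hriSsueEdYamhnWElZWTc6X3gMW0xsbGs4N0tqaFdneGppGQ98imhbenhoZ0hKXnxYK2lem1k5WWx4OnhZeHhqeCuMCg+LfV2MiXhbbGtXOFhnWWyJeEhIXXg5aHh5iGlZWX5pC02ZWV6NjWlIV2hpiGhraVhJaXg8eWhYaGhYaXhpbYtpCgkIC0lIV2hnd3l4aGl4aXl5emo5Wng4KTxKRjoqaTp8X5xnCDhYaHh4eXh5eHh5eHmIO1YpHl+PezkpTZl6eWpqbn54SGh4eHmJiXhoaXqIWEhrnGx3HEc4Sm1feXtoaGhnbXtYZ2doaGh5iEp5aGhpW4l5aUlsdz1/e2hZa1p3Z2h5eWhoaXlpWWloWFyHaGlqiHhqa46Pf3pXWEdbenhXZ2d6eYhoGix4S2lKSTuKd2l6iWdbe2ZGPEkKSklaeFiIeGl5eC5vfIxcKUo6OGlse3qKa32ZZ0dHL498d1l5aXl6e4k8T2lISS2MeBtpSDZLeXhqemhIOD9vTWtqeGh4aGdJHCtWTXhMeWlfaAgqaBxpGBk4GC1fjXUKCggpORcnST6LRzhceFp4aExvf3xNXj9vXi1vfDgHCg0LiTs/f1tLWBtcjHlpelttSjhcj4kpRzg5HTgICFhejElZPTpYXXppWmlqellZSBoJFhgpJ0hoWmkZKWx9jXuKVz+JWUhremt5XHlKLV17f45oNzhIV2hriix9m2l5iXl5bFloSGppaWdYSVtaGmyIWF9ue4l5SlpJR114Z2dqeHt6aUloaFlZWWlteWlYWEdXZ2lsiXlMh1gobodnZ2p5eHhoW4tqe4hoa3hnOEhYeHhoeGuKeXlqeQlseGdnaVlnaXpqiWx8a3uIaFhbiGdoaHhYaFuKiYp7LDp4WGhqeXp6iVlYWVhJWVp4WWp5eGloWGhHaGuJe21rKFdnanuJaXhpe4hWWWhoaWlHaXp5enqJWVdIWouMiEhIaHl7eHhoaVlsemlYaHh4WohpaYl5ent5aBlbSQoIOEl5eXhoeHhqeio6SFhoaGhoa2pZeHh5eXx8iywsfIuZKXhpeXhoc="/>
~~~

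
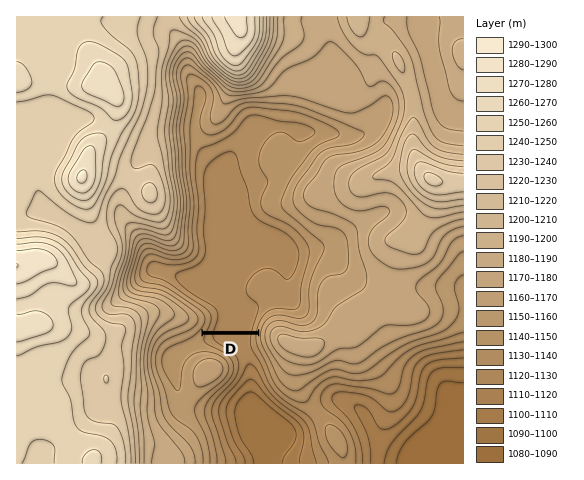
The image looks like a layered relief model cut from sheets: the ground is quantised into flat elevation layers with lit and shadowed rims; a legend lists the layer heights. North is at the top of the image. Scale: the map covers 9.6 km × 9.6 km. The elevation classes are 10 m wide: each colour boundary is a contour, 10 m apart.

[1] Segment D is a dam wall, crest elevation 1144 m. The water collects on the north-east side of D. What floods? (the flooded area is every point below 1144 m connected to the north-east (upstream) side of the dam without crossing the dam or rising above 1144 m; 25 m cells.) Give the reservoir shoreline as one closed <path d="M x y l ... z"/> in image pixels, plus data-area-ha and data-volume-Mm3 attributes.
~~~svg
<path d="M263 112l-15 0-25 24-10 5-13 0-3 2-4 11 0 27 4 18 0 14-2 10 0 12 2 9-1 9-3 5-10 4-16 0-15-4-5 2-4 9 0 4 4 5 12 3 10 5 33 22 5 5 2 9-5 9 54 0 3-9 8-8 7-3 23 3 5-7 0-22 10-28 0-11-3-4-19-20-20-10-4-4-1-6 2-5 11-11 8-19 19-20 16-11 2-2 0-3-4-4-21-9-30-4-7-2z" data-area-ha="1009" data-volume-Mm3="123.97"/>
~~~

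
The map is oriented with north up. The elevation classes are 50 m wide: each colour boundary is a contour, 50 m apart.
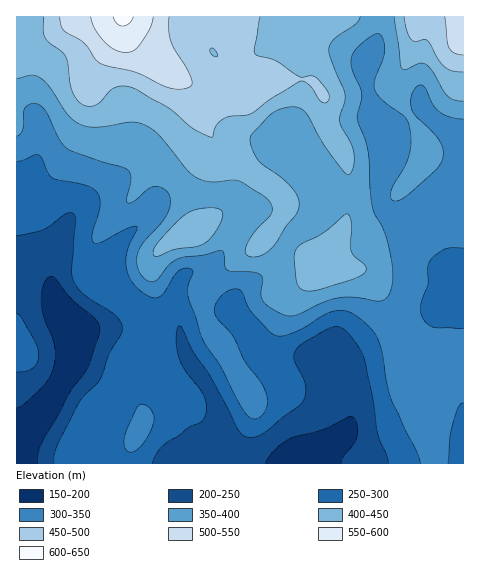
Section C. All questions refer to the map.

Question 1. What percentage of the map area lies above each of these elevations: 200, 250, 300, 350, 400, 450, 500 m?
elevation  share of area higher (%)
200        95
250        84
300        64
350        43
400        25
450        11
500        3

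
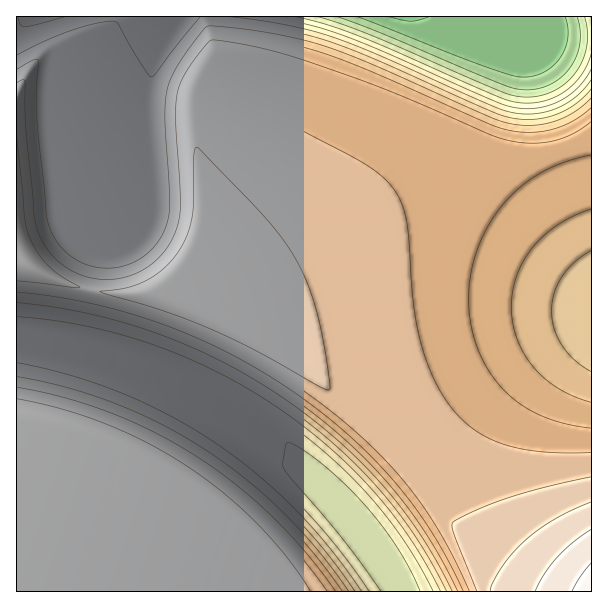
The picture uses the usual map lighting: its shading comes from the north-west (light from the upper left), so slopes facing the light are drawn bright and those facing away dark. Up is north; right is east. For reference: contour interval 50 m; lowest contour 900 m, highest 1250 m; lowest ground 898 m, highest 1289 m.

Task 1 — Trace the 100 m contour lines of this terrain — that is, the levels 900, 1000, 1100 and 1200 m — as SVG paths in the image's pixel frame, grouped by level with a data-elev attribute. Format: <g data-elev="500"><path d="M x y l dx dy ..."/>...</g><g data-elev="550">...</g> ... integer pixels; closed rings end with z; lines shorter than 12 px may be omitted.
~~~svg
<g data-elev="900"><path d="M429 17l-18 4-21-4"/></g><g data-elev="1000"><path d="M381 591l-40-54-56-66-2-7 4-21 9 3 22 15 23 19 22 23 18 22 15 21 14 23 10 22"/><path d="M591 54l-4 11-6 10-8 9-9 8-10 6-11 3-12 2-12 0-22-7-143-62-30-10-28-7"/><path d="M65 17l-39 9-6-2-2-7"/></g><g data-elev="1100"><path d="M349 591l-32-42-34-37-38-34-41-29-43-25-47-21-49-16-48-10"/><path d="M591 372l-16-12-13-15-8-16-2-18 2-18 8-17 13-14 16-12"/><path d="M17 303l34 4 35 6 33 8 33 11 31 12 33 15 31 16 29 18 29 20 27 22 25 23 24 25 21 26 18 25 17 27 15 30"/><path d="M591 98l-16 14-20 9-21 4-22-1-20-6-119-53-51-20-28-7-31-6-35-5-21-1-10 12-17 24-8 15-5 13-2 30 5 86-2 12-3 12-10 16-14 12-18 8-19 2-17-3-15-8-12-11-9-14-5-17-9-89-1-31 2-35-2-1-3 1-16 9"/></g><g data-elev="1200"><path d="M310 591l-23-34-30-33-34-32-37-27-39-22-43-20-45-15-42-9"/><path d="M591 477l-45 10-36 10-31 12-26 13-1 3 1 8 24 58"/><path d="M324 389l5 1 1-3-8-52-10-39-13-32-13-21-18-22-71-74-2 1-1 8-2 62-5 18-9 16-15 17-19 13-18 6-26 3 65 20 47 19 46 22z"/><path d="M17 281l57 6 6 0-18-10-12-10-12-13-8-15-5-21-8-81"/></g>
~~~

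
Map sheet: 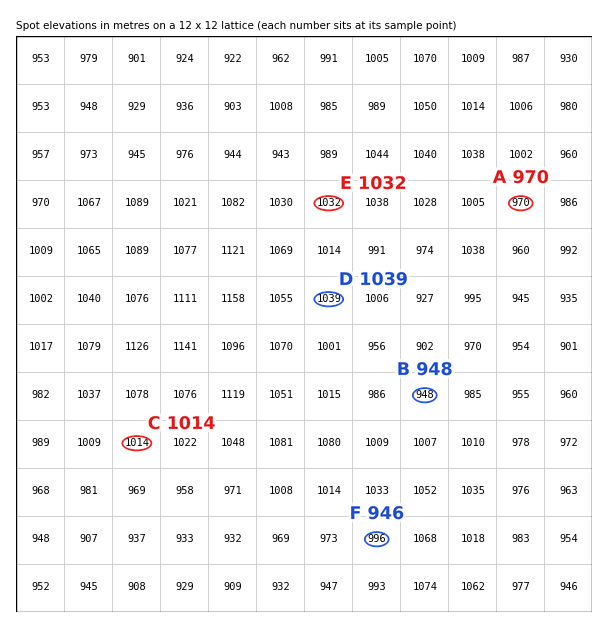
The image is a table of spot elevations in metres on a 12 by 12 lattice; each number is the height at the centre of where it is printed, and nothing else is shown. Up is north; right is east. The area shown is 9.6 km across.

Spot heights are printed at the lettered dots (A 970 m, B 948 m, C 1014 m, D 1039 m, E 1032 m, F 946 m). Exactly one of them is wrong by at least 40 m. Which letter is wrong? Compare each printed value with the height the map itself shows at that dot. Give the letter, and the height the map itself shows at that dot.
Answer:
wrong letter F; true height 996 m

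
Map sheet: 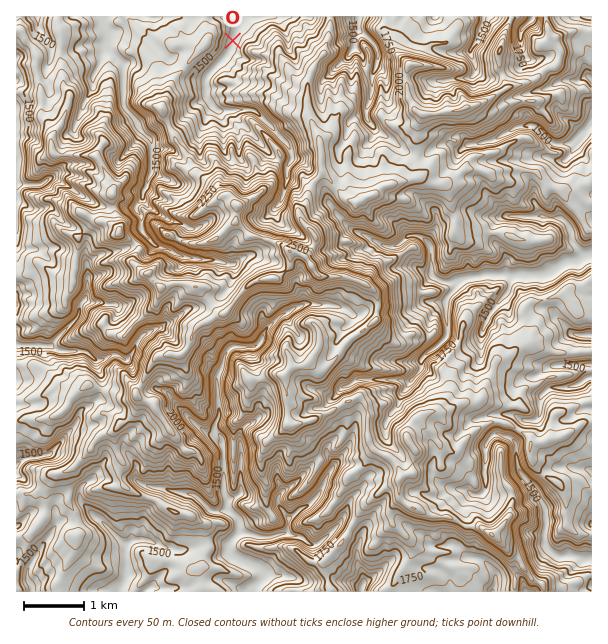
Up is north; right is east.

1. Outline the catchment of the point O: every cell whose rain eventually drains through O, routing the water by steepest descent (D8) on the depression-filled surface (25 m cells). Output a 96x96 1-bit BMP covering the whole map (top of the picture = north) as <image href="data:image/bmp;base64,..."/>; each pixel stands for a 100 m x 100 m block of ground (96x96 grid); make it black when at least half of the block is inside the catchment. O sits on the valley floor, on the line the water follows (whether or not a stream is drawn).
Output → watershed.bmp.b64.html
<image width="96" height="96" href="data:image/bmp;base64,Qk2+BAAAAAAAAD4AAAAoAAAAYAAAAGAAAAABAAEAAAAAAIAEAAATCwAAEwsAAAIAAAAAAAAA////AAAAAAAAAAAAAAAAAAAAAAAAAAAAAAAAAAAAAAAAAAAAAAAAAAAAAAAAAAAAAAAAAAAAAAAAAAAAAAAAAAAAAAAAAAAAAAAAAAAAAAAAAAAAAAAAAAAAAAAAAAAAAAAAAAAAAAAAAAAAAAAAAAAAAAAAAAAAAAAAAAAAAAAAAAAAAAAAAAAAAAAAAAAAAAAAAAAAAAAAAAAAAAAAAAAAAAAAAAAAAAAAAAAAAAAAAAAAAAAAAAAAAAAAAAAAAAAAAAAAAAAAAAAAAAAAAAAAAAAAAAAAAAAAAAAAAAAAAAAAAAAAAAAAAAAAAAAAAAAAAAAAAAAAAAAAAAAAAAAAAAAAAAAAAAAAAAAAAAAAAAAAAAAAAAAAAAAAAAAAAAAAAAAAAAAAAAAAAAAAAAAAAAAAAAAAAAAAAAAAAAAAAAAAAAAAAAAAAAAAAAAAAAAAAAAAAAAAAAAAAAAAAAAAAAAAAAAAAAAAAAAAAAAAAAAAAAAAAAAAAAAAAAAAAAAAAAAAAAAAAAAAAAAAAAAAAAAAAAAAAAAAAAAAAAAAAAAAAAAAAAAAAAAAAAAAAAAAAAAAAAAAAAAAAAAAAAAAAAAAAAAAAAAAAAAAAAAAAAAAAAAAAAAAAAAAAAAAAAAAAAAAAAAAAAAAAAAAAAAAAAAAAAAAAAAAAAAAAAAAAAAAAAAAAAAAAAAAAAAAAAAAAAAAAAAAAAAAAAAAAAAAAAAAAAAAAAAAAAAAAAAAAAAAAAAAAAAAAAAAAAAAAAAAAAAAAAAAAAAAAAAAAAAAAAAAAAAAAAAAAAAAAAAAAAAAAAAAAAAAAAAAAAAAAAAAAAAAAAAAAAAAAAAAAAAAAAAAAAAAAAAAAAAAAAAAAAAAAAAAAAAAAAAAAAAAAAAAAAAAAAAAAAAAAAGAAAAAAAAAAAAAAAfAAAAAAAAAAAAAAB/AAAAAAAAAAAAAAf/AAAAAAAAAAAAAA/+AAAAAAAAAAAAAB/8AAAAAAAAAAAAAB/4AAAAAAAAAAAAAB/4AAAAAAAAAAAAAB/8AAAAAAAAAAAAAD/+AAAAAAAAAAAAAP/+AAAAAAAAAAAAAf/+AAAAAAAAAAAAA///AAAAAAAAAAAAB///gAAAAAAAAAAAD///gAAAAAAAAAAAH///gAAAAAAAAAAAP///gAAAAAAAAAAAP///gAAAAAAAAAAAf///gAAAAAAAAAAA////gAAAAAAAAAAA////AAAAAAAAAAAA////AAAAAAAAAAAB///+AAAAAAAAAAAB///+AAAAAAAAAAAD///+AAAAAAAAAAAD///+AAAAAAAAAAAB///+AAAAAAAAAAAB///+AAAAAAAAAAAA///8AAAAAAAAAAAA///wAAAAAAAAAAAAf//wAAAAAAAAAAAAP//gAAAAAAAAAAAAH//gAAAAAAAAAAAAD/8AAAAAAAAAAAAAB/gAAAAAAAAAAAAAA/AAAAAAAAAAAAAAAAAAAAAAAAAAAAAAAAAAAAAAAAAAAAAAAAAAAAAAAAAAAAAAAAAAAAAAAAAA="/>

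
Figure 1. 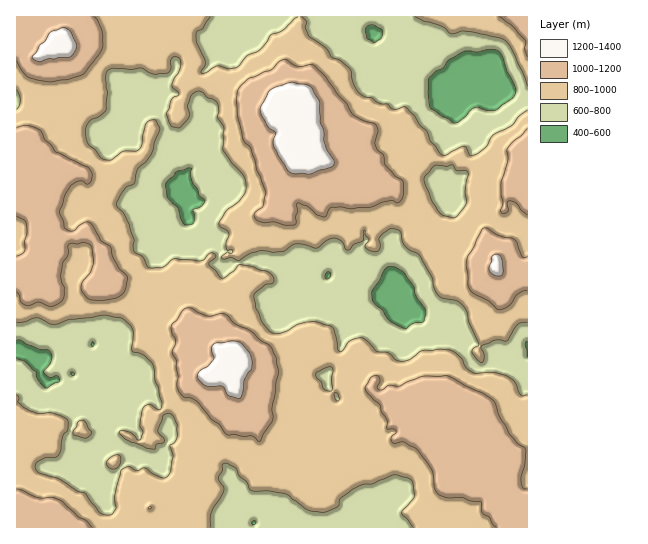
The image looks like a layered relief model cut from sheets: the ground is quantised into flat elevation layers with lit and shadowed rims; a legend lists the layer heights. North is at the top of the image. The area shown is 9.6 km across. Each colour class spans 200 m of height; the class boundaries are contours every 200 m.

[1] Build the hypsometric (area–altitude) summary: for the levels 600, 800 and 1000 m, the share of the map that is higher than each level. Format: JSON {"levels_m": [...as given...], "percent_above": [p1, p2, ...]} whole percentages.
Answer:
{"levels_m": [600, 800, 1000], "percent_above": [97, 65, 24]}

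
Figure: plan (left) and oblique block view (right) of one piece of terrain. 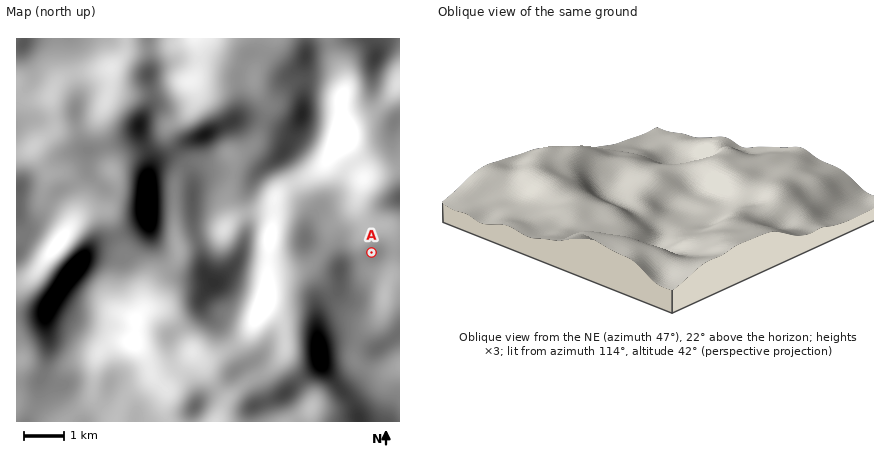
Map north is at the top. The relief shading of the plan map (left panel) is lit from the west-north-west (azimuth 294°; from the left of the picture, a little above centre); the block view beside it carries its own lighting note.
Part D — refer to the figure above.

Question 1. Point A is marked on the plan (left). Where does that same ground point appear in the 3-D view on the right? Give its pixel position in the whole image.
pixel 556 233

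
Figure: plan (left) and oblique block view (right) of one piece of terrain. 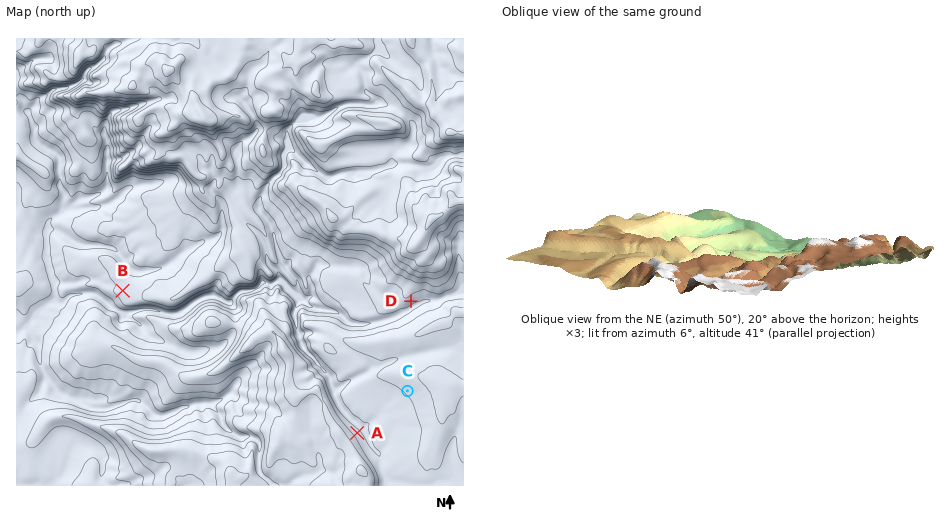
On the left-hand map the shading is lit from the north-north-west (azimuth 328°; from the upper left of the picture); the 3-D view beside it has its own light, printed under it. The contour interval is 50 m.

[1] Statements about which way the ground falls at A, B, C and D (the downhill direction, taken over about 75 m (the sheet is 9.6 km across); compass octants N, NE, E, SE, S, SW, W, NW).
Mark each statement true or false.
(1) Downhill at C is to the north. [false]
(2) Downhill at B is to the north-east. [false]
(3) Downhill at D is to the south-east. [true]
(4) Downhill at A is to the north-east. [true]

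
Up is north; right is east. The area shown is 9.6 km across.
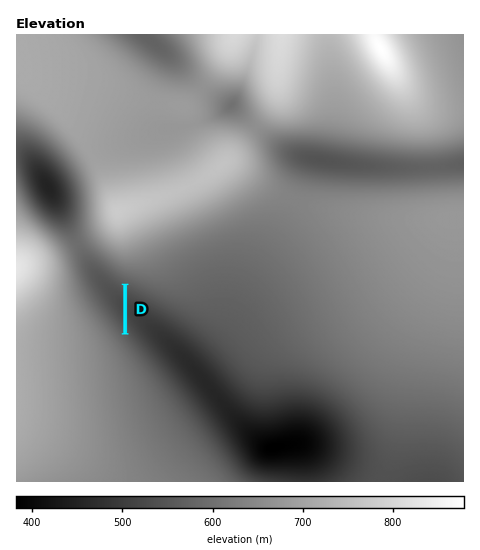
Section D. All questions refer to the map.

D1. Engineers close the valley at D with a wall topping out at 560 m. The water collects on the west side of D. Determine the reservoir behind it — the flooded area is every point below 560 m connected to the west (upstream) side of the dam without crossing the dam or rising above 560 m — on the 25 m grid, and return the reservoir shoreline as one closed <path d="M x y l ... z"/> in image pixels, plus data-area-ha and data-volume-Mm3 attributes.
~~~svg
<path d="M97 270l-2 0-3 3 0 5 2 7 11 20 18 25 0-46-26-14z" data-area-ha="46" data-volume-Mm3="6.50"/>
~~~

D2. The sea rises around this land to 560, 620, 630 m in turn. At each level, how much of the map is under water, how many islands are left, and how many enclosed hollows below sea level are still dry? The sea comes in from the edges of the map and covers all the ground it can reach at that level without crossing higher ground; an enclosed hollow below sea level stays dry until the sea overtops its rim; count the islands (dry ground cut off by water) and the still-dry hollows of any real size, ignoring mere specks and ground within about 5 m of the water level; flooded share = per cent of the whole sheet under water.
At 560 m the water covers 17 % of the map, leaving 0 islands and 1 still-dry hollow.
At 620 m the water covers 40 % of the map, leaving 0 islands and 1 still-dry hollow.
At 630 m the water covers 45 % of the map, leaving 0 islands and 1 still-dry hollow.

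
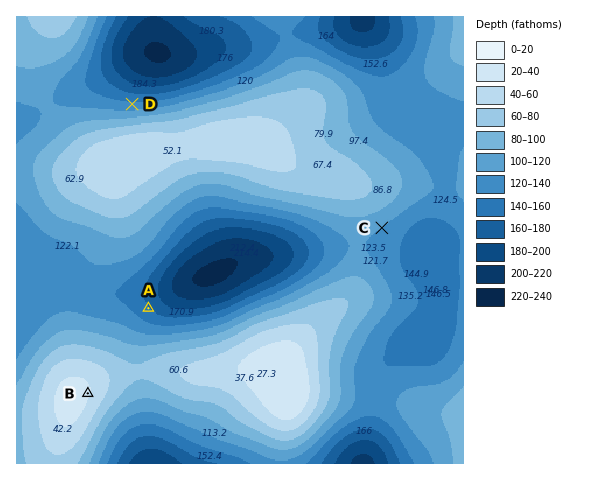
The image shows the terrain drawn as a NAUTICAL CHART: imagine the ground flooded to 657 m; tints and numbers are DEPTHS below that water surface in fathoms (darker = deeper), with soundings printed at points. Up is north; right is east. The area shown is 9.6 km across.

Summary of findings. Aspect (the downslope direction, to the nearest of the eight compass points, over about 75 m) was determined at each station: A NE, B E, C SE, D N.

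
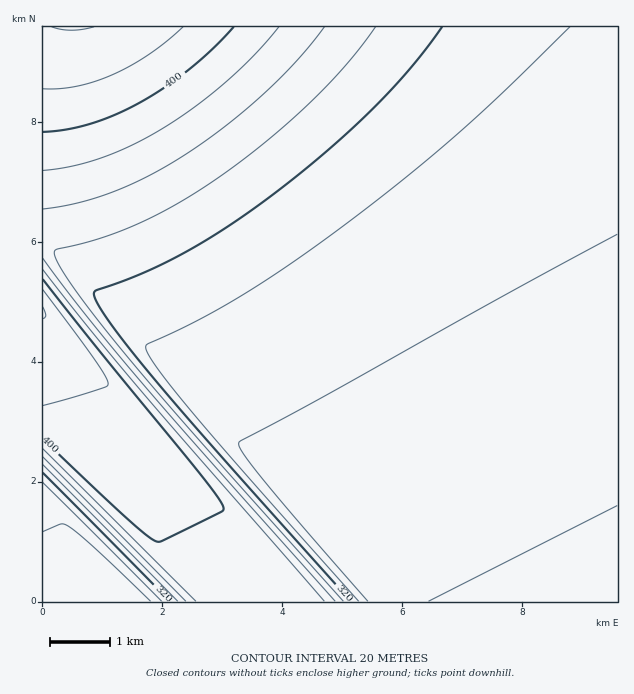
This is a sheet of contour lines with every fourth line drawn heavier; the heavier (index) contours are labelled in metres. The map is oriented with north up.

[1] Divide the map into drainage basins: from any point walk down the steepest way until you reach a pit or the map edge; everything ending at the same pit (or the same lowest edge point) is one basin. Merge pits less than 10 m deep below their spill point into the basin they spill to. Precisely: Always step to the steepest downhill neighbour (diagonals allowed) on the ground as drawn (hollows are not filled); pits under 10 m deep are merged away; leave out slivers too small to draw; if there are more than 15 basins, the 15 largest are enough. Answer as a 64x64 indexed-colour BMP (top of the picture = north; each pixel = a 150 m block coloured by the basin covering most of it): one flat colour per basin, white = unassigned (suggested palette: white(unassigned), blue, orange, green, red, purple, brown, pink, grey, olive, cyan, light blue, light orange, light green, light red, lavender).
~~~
<image width="64" height="64" href="data:image/bmp;base64,Qk12CAAAAAAAAHYAAAAoAAAAQAAAAEAAAAABAAQAAAAAAAAIAAATCwAAEwsAABAAAAAAAAAA////ALR3HwAOf/8ALKAsACgn1gC9Z5QAS1aMAMJ34wB/f38AIr28AM++FwDox64AeLv/AIrfmACWmP8A1bDFACIiIiIiIiIiIiERERERERERERERERERERERERERERERIiIiIiIiIiIiIREREREREREREREREREREREREREREREiIiIiIiIiIiIRERERERERERERERERERERERERERERESIiIiIiIiIiIhERERERERERERERERERERERERERERERIiIiIiIiIiIhEREREREREREREREREREREREREREREREiIiIiIiIiIiERERERERERERERERERERERERERERERESIiIiIiIiIiERERERERERERERERERERERERERERERERIiIiIiIiIiIREREREREREREREREREREREREREREREREiIiIiIiIiIRERERERERERERERERERERERERERERERESIiIiIiIiIhERERERERERERERERERERERERERERERERIiIiIiIiIhEREREREREREREREREREREREREREREREREiIiIiIiIiERERERERERERERERERERERERERERERERESIiIiIiIiERERERERERERERERERERERERERERERERERIiIiIiIiIREREREREREREREREREREREREREREREREREiIiIiIiIRERERERERERERERERERERERERERERERERESIiIiIiIhERERERERERERERERERERERERERERERERERIiIiIiIhEREREREREREREREREREREREREREREREREREiIiIiIiERERERERERERERERERERERERERERERERERESIiIiIiIRERERERERERERERERERERERERERERERERERIiIiIiIREREREREREREREREREREREREREREREREREREiIiIiIhERERERERERERERERERERERERERERERERERESIiIiIhERERERERERERERERERERERERERERERERERERIiIiIiEREREREREREREREREREREREREREREREREREREiIiIiERERERERERERERERERERERERERERERERERERESIiIiERERERERERERERERERERERERERERERERERERERIiIiEREREREREREREREREREREREREREREREREREREREiIiERERERERERERERERERERERERERERERERERERERESIiERERERERERERERERERERERERERERERERERERERERIiEREREREREREREREREREREREREREREREREREREREREiERERERERERERERERERERERERERERERERERERERERESERERERERERERERERERERERERERERERERERERERERERERERERERERERERERERERERERERERERERERERERERERERERERERERERERERERERERERERERERERERERERERERERERERERERERERERERERERERERERERERERERERERERERERERERERERERERERERERERERERERERERERERERERERERERERERERERERERERERERERERERERERERERERERERERERERERERERERERERERERERERERERERERERERERERERERERERERERERERERERERERERERERERERERERERERERERERERERERERERERERERERERERERERERERERERERERERERERERERERERERERERERERERERERERERERERERERERERERERERERERERERERERERERERERERERERERERERERERERERERERERERERERERERERERERERERERERERERERERERERERERERERERERERERERERERERERERERERERERERERERERERERERERERERERERERERERERERERERERERERERERERERERERERERERERERERERERERERERERERERERERERERERERERERERERERERERERERERERERERERERERERERERERERERERERERERERERERERERERERERERERERERERERERERERERERERERERERERERERERERERERERERERERERERERERERERERERERERERERERERERERERERERERERERERERERERERERERERERERERERERERERERERERERERERERERERERERERERERERERERERERERERERERERERERERERERERERERERERERERERERERERERERERERERERERERERERERERERERERERERERERERERERERERERERERERERERERERERERERERERERERERERERERERERERERERERERERERERERERERERERERERERERERERERERERERERERERERERERERERERERERERERERERERERERERERERERERERERERERERERERERERERERERERERERERERERERERERERERERERERERERERERERERERERERERERERERERERERERERERERERERERERERERERERERERERERERERERERERERERERERERERERERERERERERERERERERERERERERERERERERERERERERERERERERERERERERERERERERERERERERERERERERERERERERERERERERERERERERERERERERERERERERERERERERERERERERERERERERERERERERERERERERERERERERERERERERERERERERERERERERERERERERERER"/>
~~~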